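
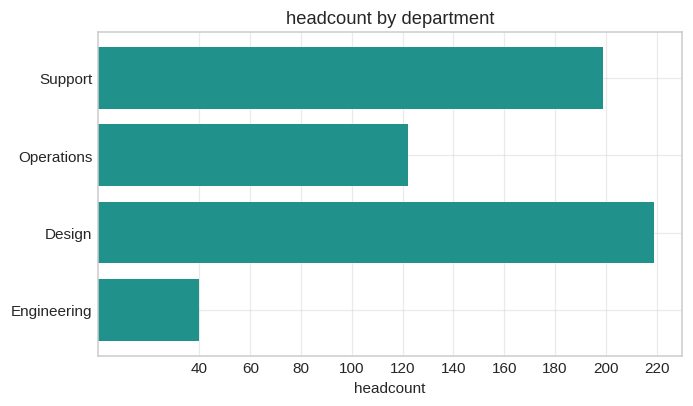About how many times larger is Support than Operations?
Support ≈ 200, Operations ≈ 120; 200/120 ≈ 1.67.

≈ 1.67×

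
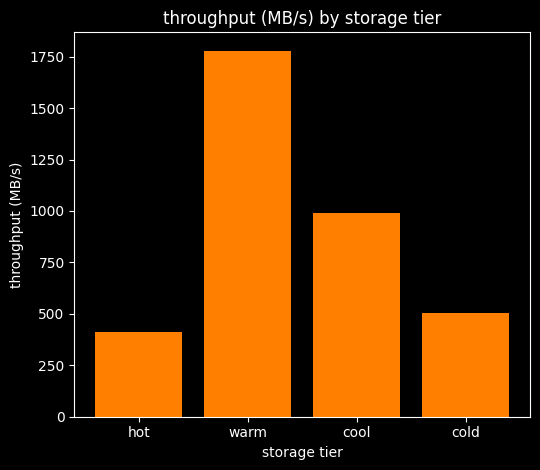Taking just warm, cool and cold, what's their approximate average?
≈ 1133

(1800 + 1000 + 600) / 3 ≈ 1133.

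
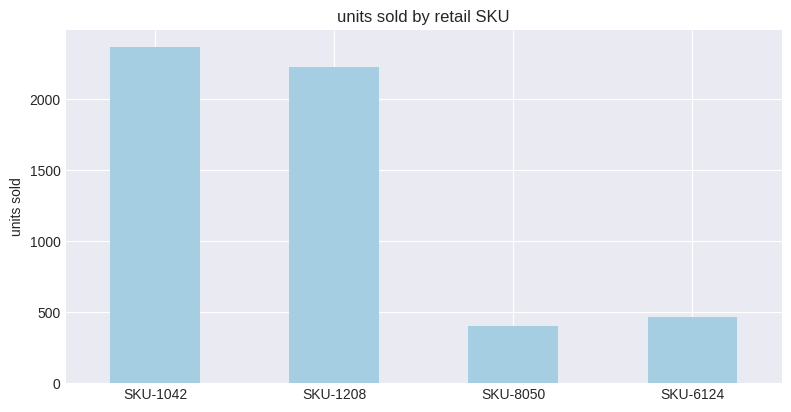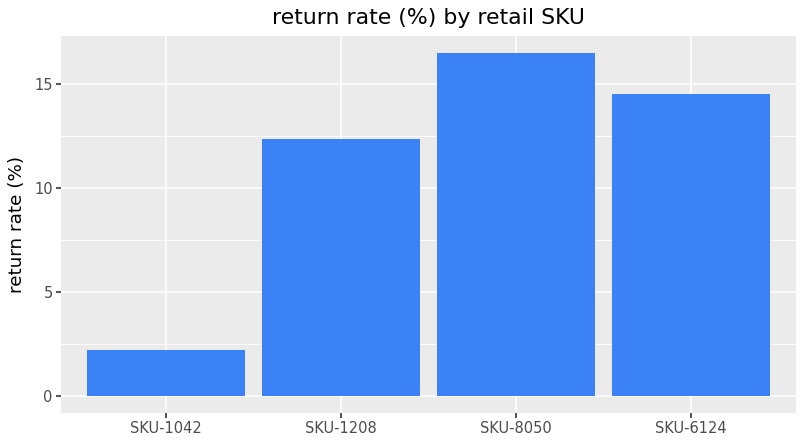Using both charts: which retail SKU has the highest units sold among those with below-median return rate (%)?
SKU-1042

Chart 2 median return rate (%) ≈ 14; below-median retail SKUs: SKU-1042, SKU-1208. Among those, SKU-1042 has the highest units sold (≈ 2500).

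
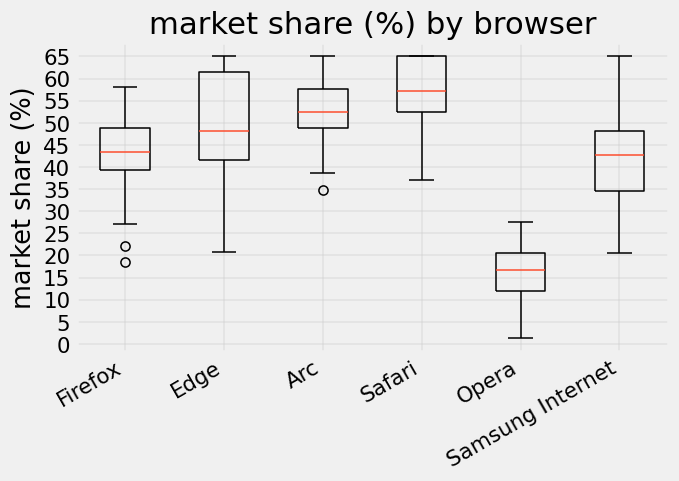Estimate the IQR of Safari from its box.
Q3 ≈ 65, Q1 ≈ 50; IQR ≈ 15.

≈ 15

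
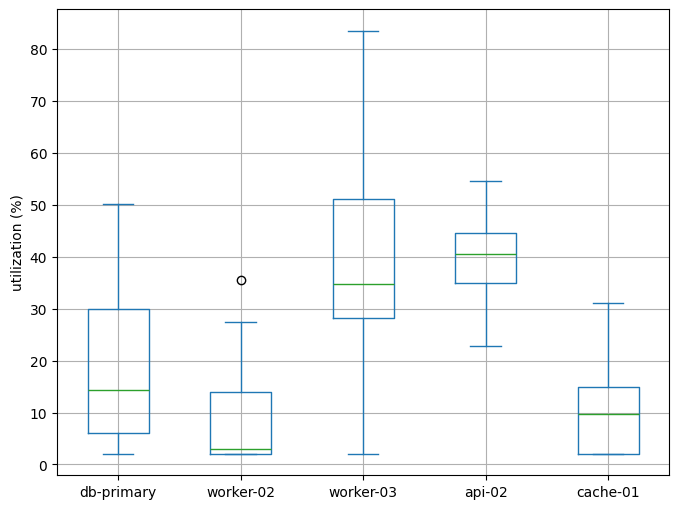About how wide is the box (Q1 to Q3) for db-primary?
≈ 25

Q3 ≈ 30, Q1 ≈ 5; IQR ≈ 25.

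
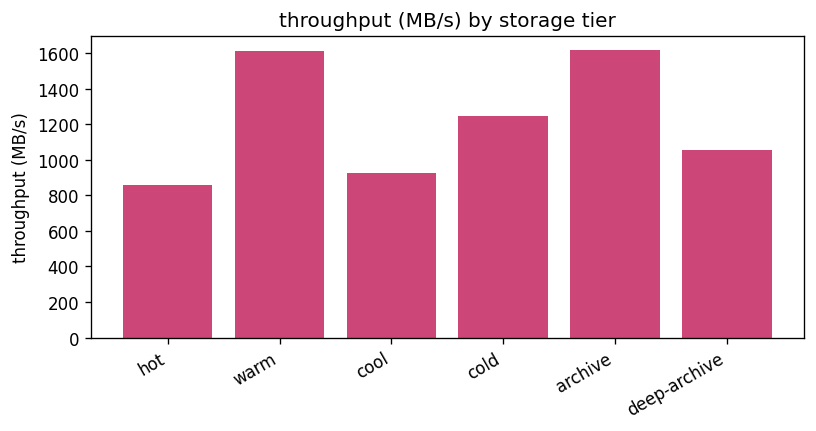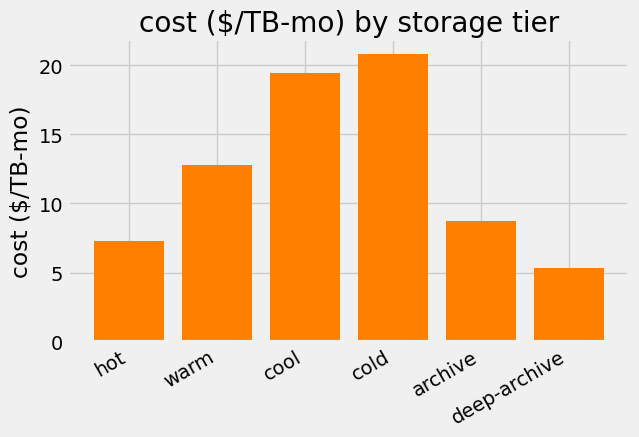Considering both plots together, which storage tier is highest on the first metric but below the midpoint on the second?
archive

Chart 2 median cost ($/TB-mo) ≈ 10; below-median storage tiers: hot, archive, deep-archive. Among those, archive has the highest throughput (MB/s) (≈ 1600).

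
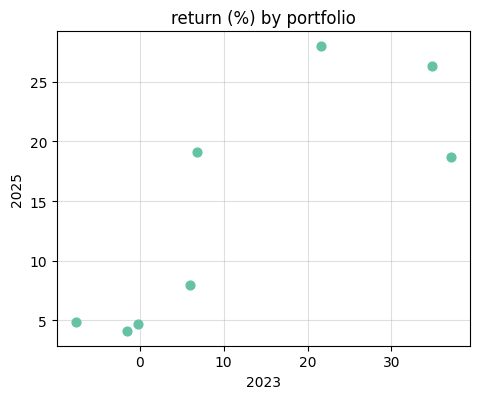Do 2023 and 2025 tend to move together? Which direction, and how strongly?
Points are positively correlated; strong (|r| ≈ 0.8).

positive, strong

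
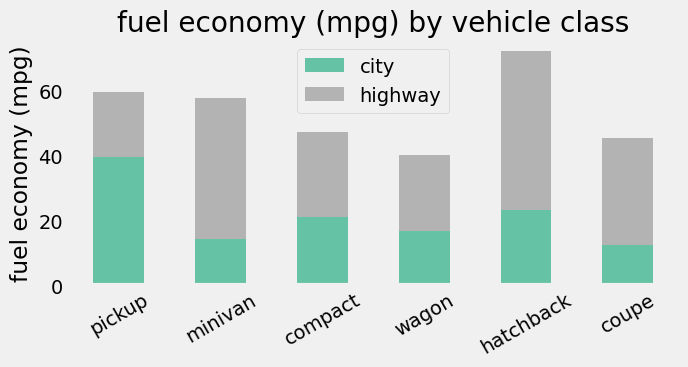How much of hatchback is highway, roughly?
highway top ≈ 70, bottom ≈ 20; segment ≈ 50.

≈ 50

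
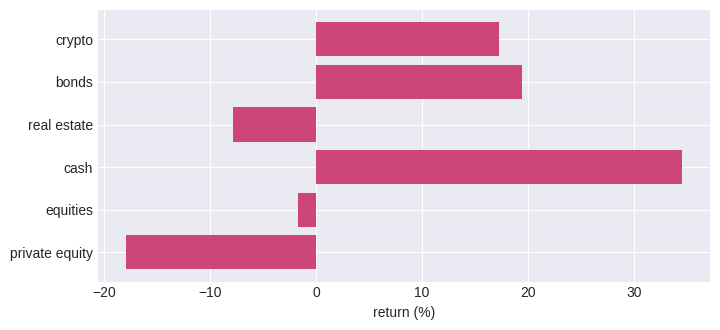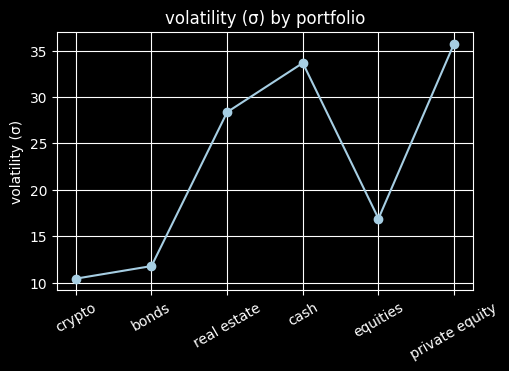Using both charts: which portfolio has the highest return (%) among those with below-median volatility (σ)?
bonds

Chart 2 median volatility (σ) ≈ 25; below-median portfolios: crypto, bonds, equities. Among those, bonds has the highest return (%) (≈ 20).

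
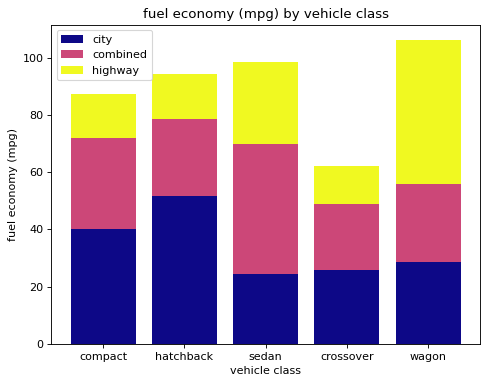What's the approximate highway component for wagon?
highway top ≈ 110, bottom ≈ 60; segment ≈ 50.

≈ 50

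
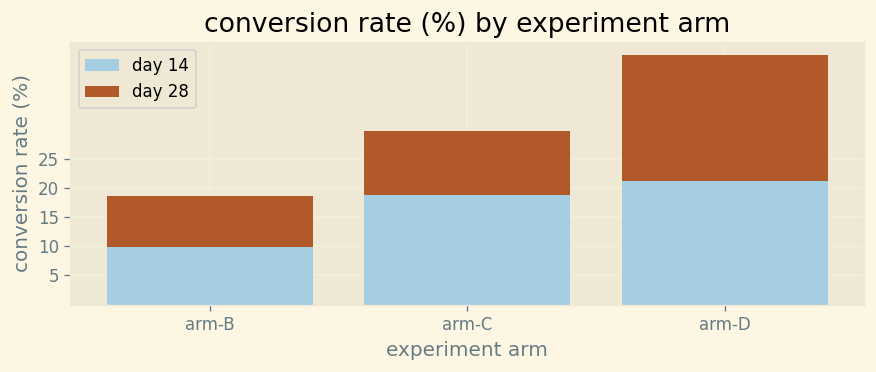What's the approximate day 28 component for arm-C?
≈ 10

day 28 top ≈ 30, bottom ≈ 20; segment ≈ 10.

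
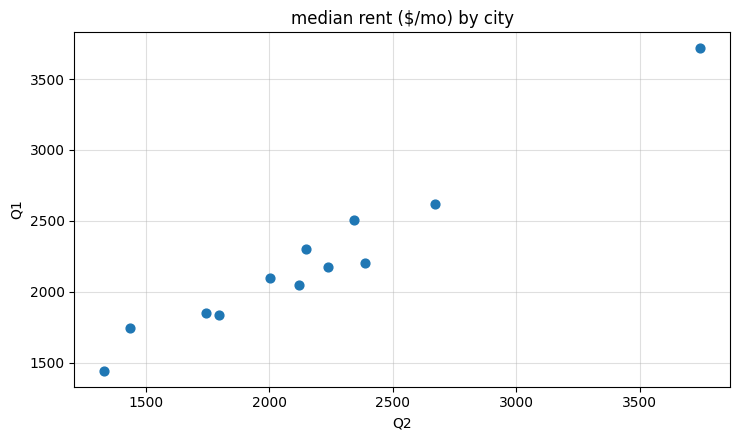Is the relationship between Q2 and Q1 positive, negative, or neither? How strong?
positive, strong

Points are positively correlated; strong (|r| ≈ 1.0).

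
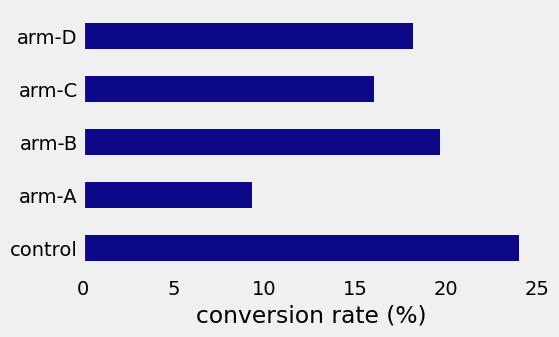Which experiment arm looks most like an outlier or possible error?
arm-A

arm-A ≈ 10; the rest sit between ≈ 16 and ≈ 24.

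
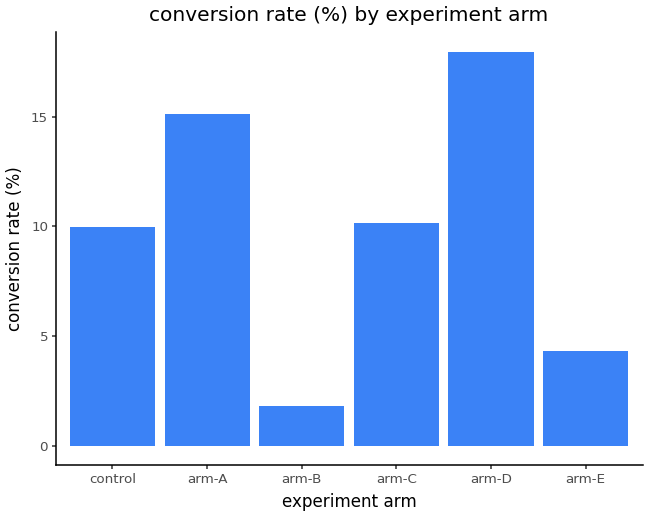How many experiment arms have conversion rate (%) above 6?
Above 6: control, arm-A, arm-C, arm-D.

4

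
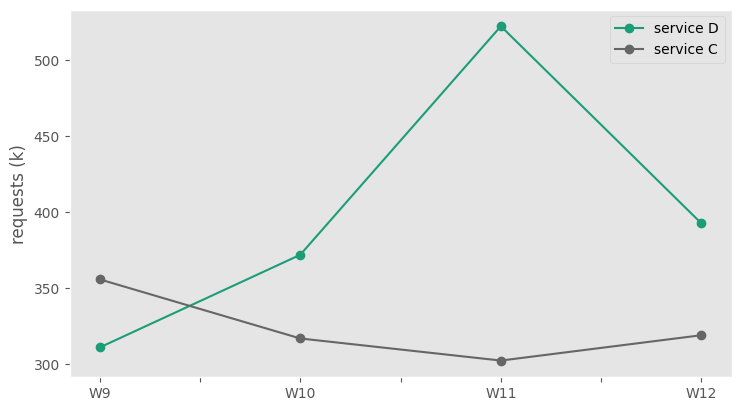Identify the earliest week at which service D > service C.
W9: service D ≈ 320 vs service C ≈ 360 (not yet); W10: service D ≈ 380 vs service C ≈ 320 (first crossover).

W10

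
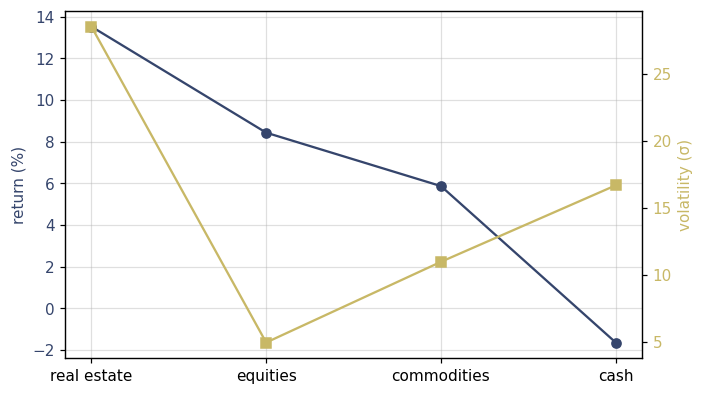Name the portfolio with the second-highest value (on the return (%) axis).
Top 3 (on the return (%) axis): real estate ≈ 14, equities ≈ 8, commodities ≈ 6.

equities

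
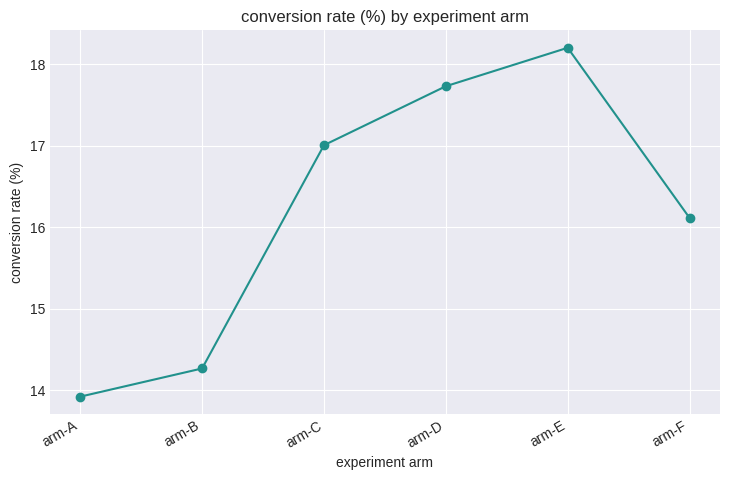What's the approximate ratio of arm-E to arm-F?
≈ 1.12×

arm-E ≈ 18.0, arm-F ≈ 16.0; 18.0/16.0 ≈ 1.12.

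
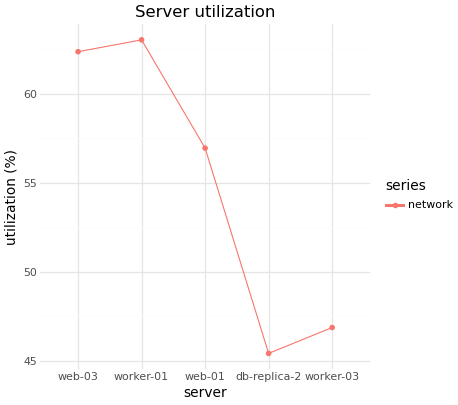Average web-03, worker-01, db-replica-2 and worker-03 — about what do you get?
≈ 54

(62 + 64 + 46 + 46) / 4 ≈ 54.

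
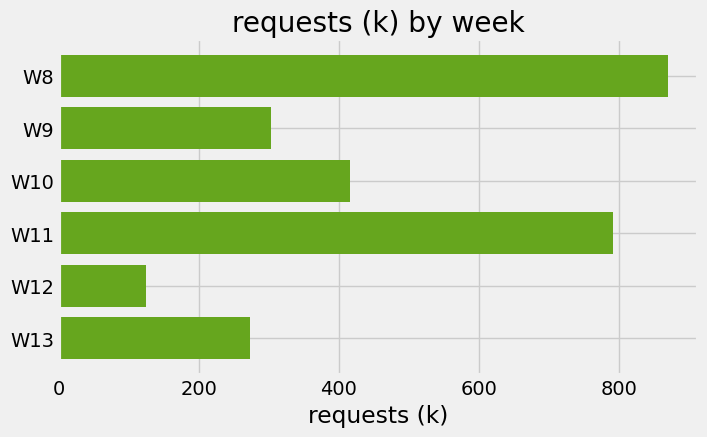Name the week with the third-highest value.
W10

Top 4: W8 ≈ 900, W11 ≈ 800, W10 ≈ 400, W9 ≈ 300.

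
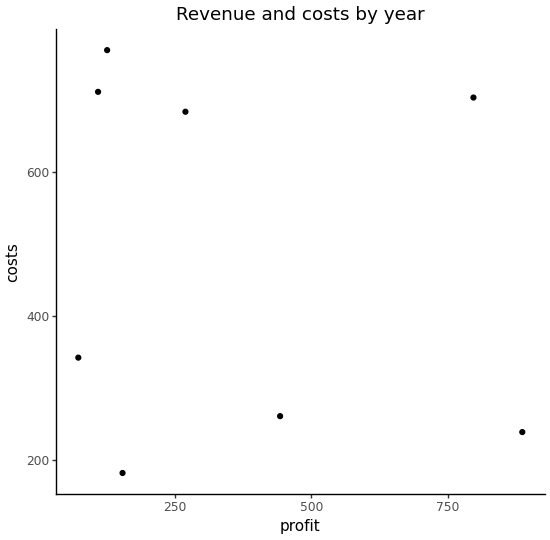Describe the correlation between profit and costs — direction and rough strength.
Points are roughly uncorrelated; weak (|r| ≈ 0.2).

no clear correlation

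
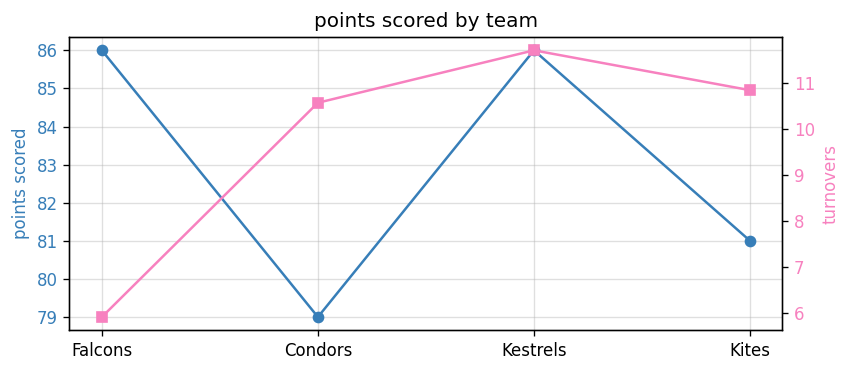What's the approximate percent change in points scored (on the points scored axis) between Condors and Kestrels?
≈ +8.9%

Condors ≈ 79, Kestrels ≈ 86; (86 − 79) / 79 ≈ +8.9%.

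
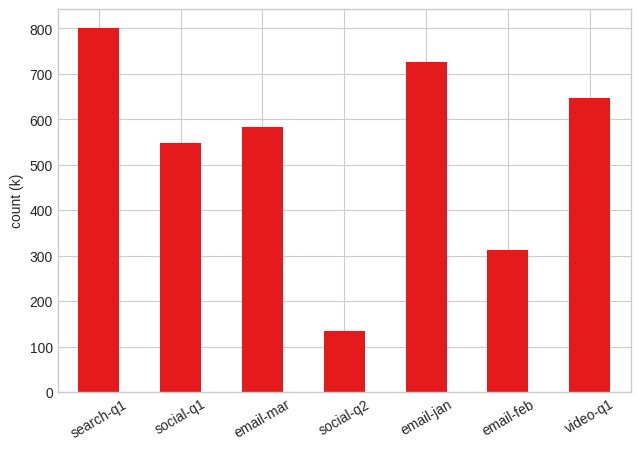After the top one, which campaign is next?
email-jan

Top 3: search-q1 ≈ 800, email-jan ≈ 700, video-q1 ≈ 600.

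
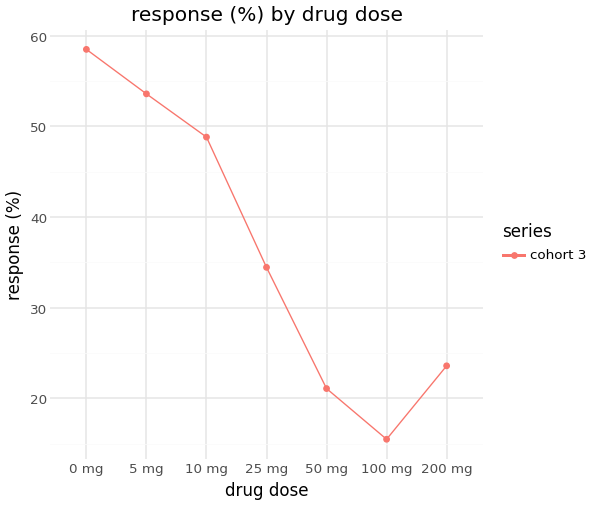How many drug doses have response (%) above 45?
3

Above 45: 0 mg, 5 mg, 10 mg.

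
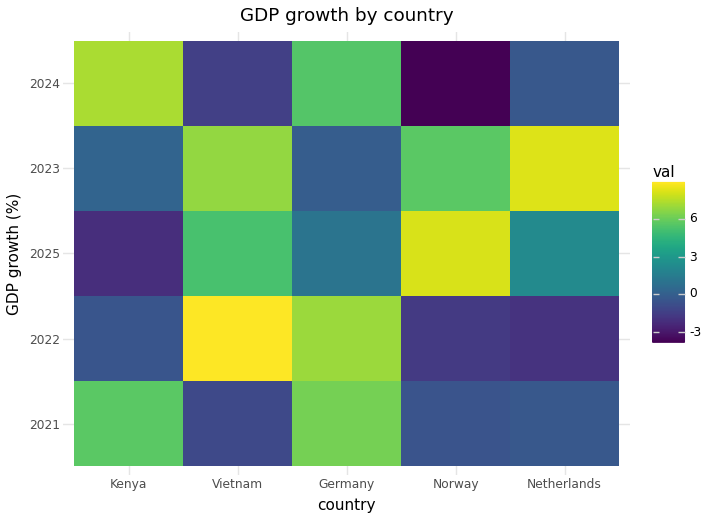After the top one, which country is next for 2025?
Vietnam

Top 3 for 2025: Norway ≈ 8, Vietnam ≈ 6, Netherlands ≈ 2.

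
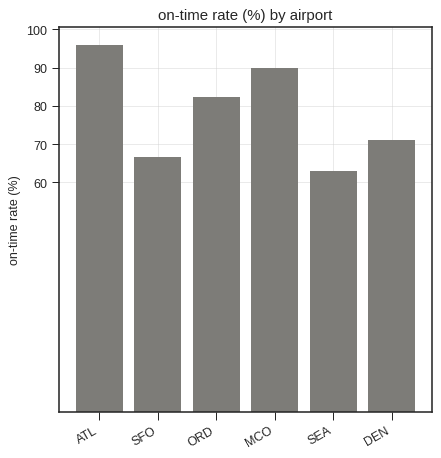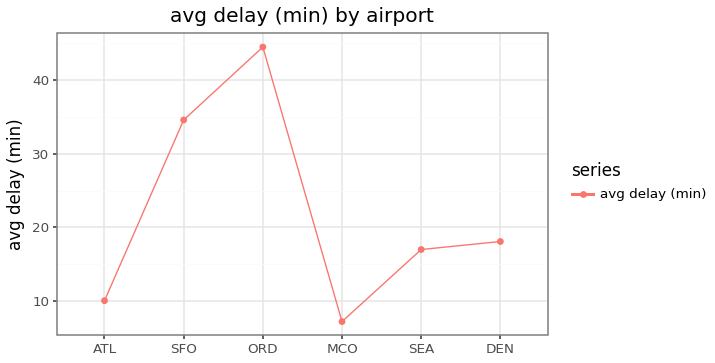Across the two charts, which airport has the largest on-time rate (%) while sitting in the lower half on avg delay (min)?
Chart 2 median avg delay (min) ≈ 20; below-median airports: ATL, MCO, SEA. Among those, ATL has the highest on-time rate (%) (≈ 100).

ATL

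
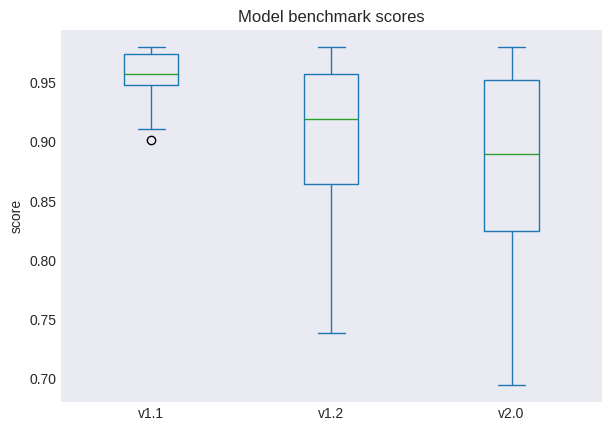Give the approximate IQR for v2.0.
Q3 ≈ 0.95, Q1 ≈ 0.82; IQR ≈ 0.13.

≈ 0.13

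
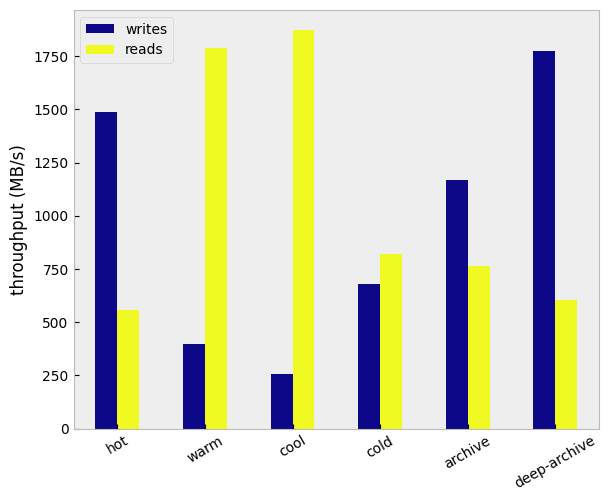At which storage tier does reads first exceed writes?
hot: reads ≈ 600 vs writes ≈ 1400 (not yet); warm: reads ≈ 1800 vs writes ≈ 400 (first crossover).

warm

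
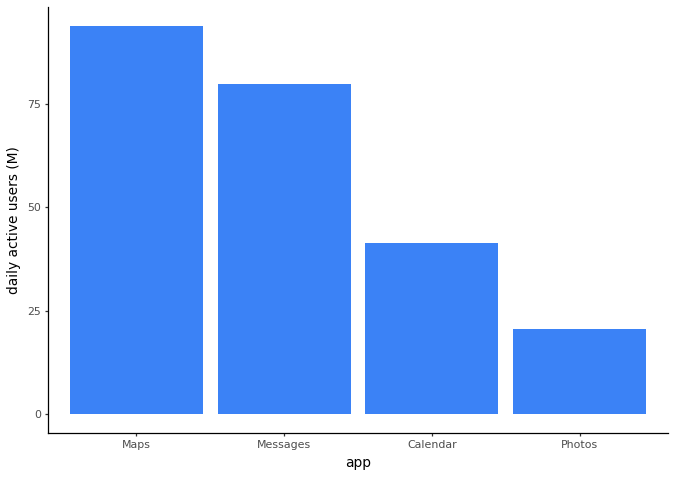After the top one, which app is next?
Messages

Top 3: Maps ≈ 90, Messages ≈ 80, Calendar ≈ 40.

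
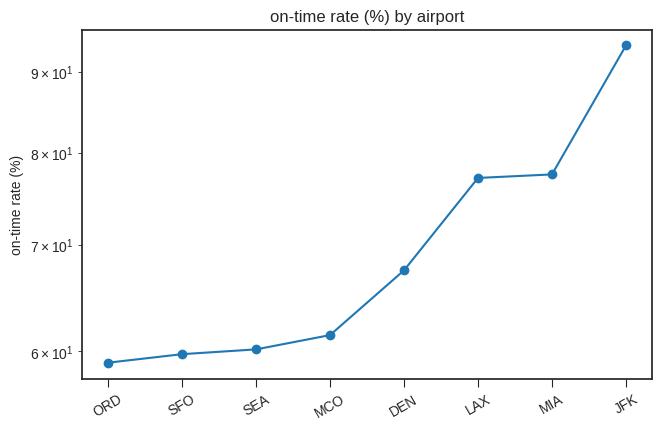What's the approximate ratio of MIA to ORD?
≈ 1.33×

MIA ≈ 80, ORD ≈ 60; 80/60 ≈ 1.33.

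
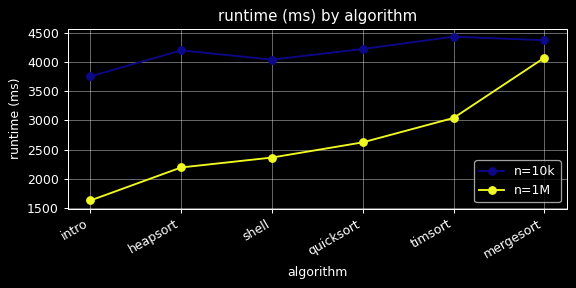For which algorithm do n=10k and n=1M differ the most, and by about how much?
intro: n=10k ≈ 4000, n=1M ≈ 1500 → gap ≈ 2500. Next-largest (heapsort) is only ≈ 2000.

intro, ≈ 2500 ms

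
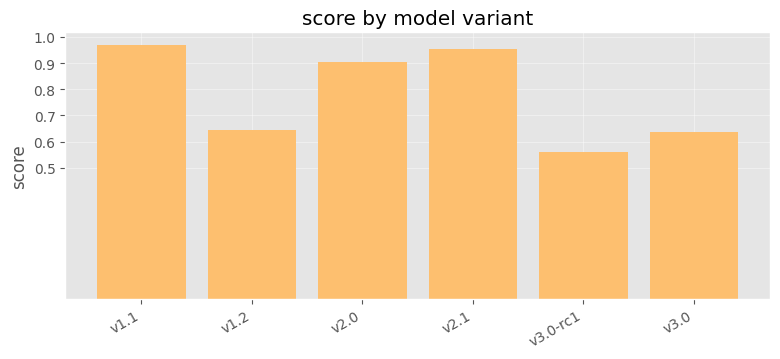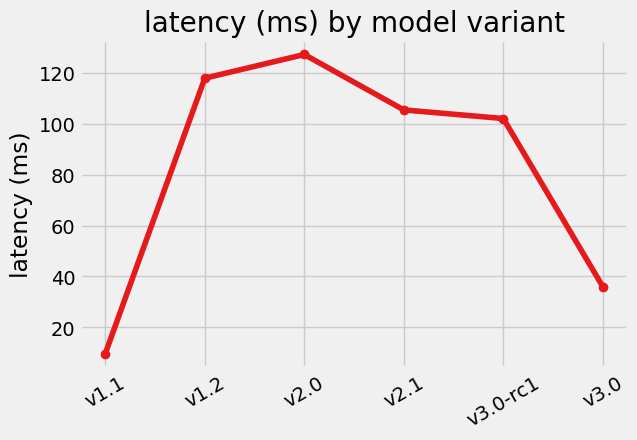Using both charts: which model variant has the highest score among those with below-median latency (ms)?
Chart 2 median latency (ms) ≈ 100; below-median model variants: v1.1, v3.0-rc1, v3.0. Among those, v1.1 has the highest score (≈ 1).

v1.1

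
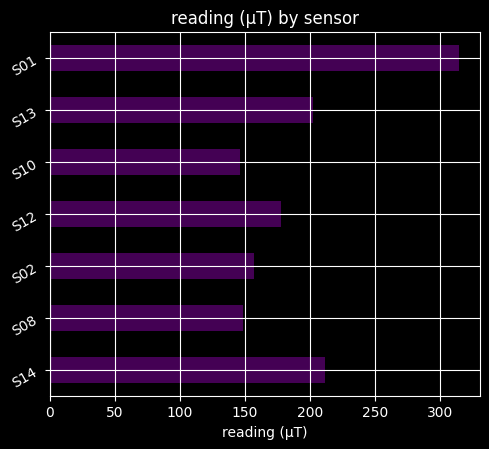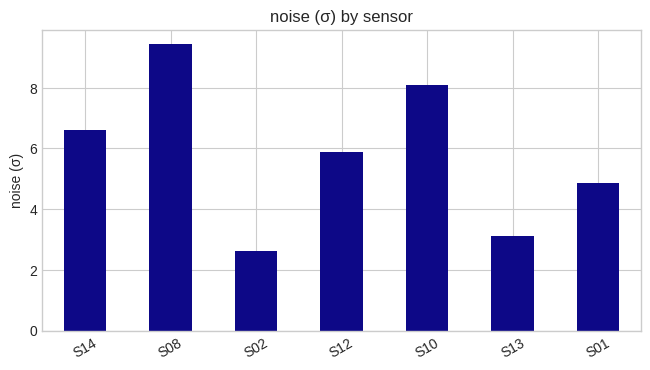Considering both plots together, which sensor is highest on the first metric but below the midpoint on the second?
Chart 2 median noise (σ) ≈ 6; below-median sensors: S02, S13, S01. Among those, S01 has the highest reading (µT) (≈ 300).

S01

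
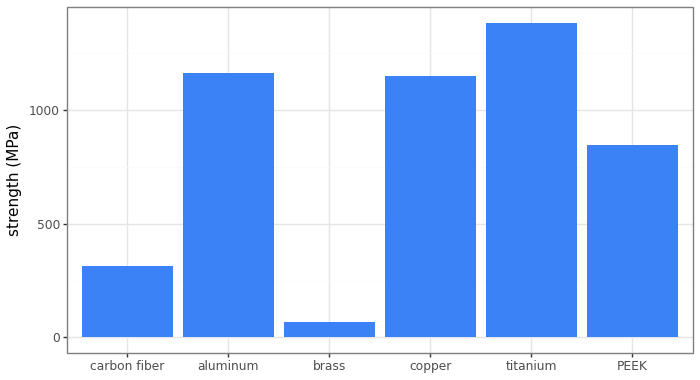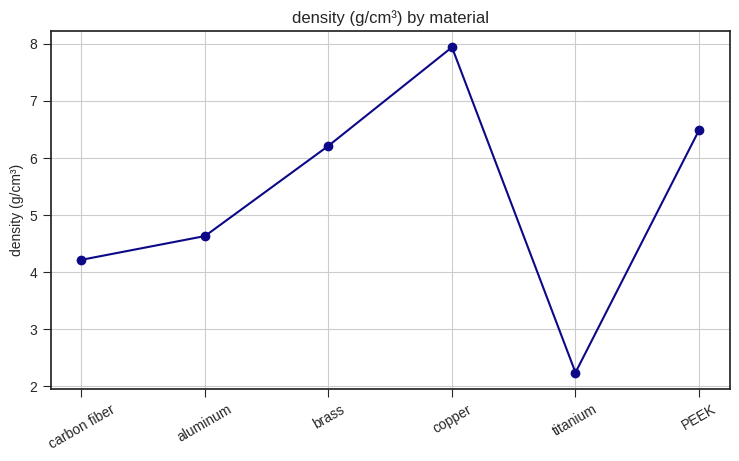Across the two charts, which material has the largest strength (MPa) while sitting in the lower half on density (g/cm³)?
Chart 2 median density (g/cm³) ≈ 5; below-median materials: carbon fiber, aluminum, titanium. Among those, titanium has the highest strength (MPa) (≈ 1400).

titanium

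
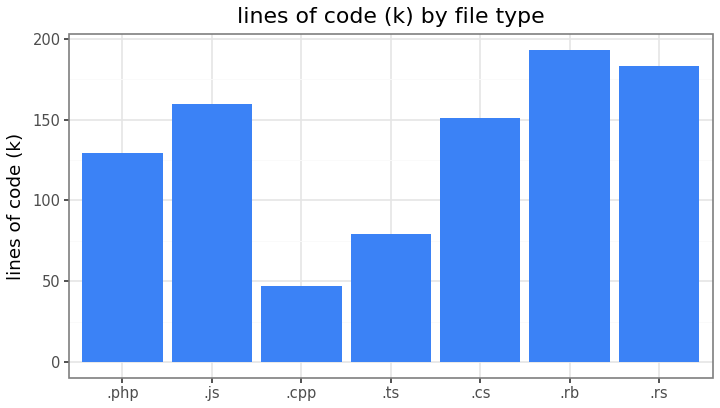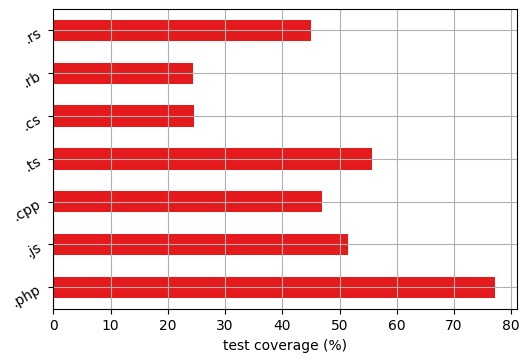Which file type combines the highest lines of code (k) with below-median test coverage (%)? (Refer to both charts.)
Chart 2 median test coverage (%) ≈ 50; below-median file types: .cs, .rb, .rs. Among those, .rb has the highest lines of code (k) (≈ 200).

.rb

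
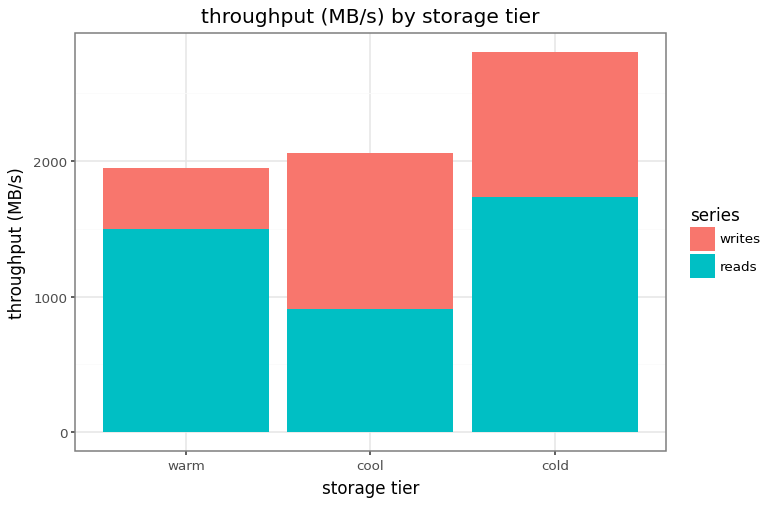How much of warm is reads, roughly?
reads top ≈ 1500, bottom ≈ 0; segment ≈ 1500.

≈ 1500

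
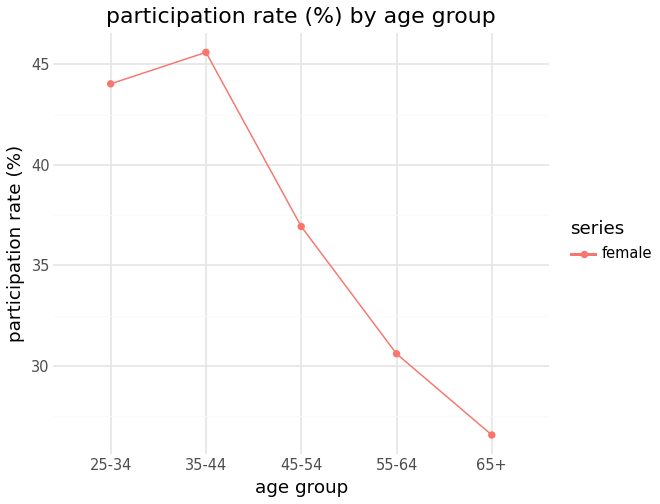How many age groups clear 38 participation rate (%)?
Above 38: 25-34, 35-44.

2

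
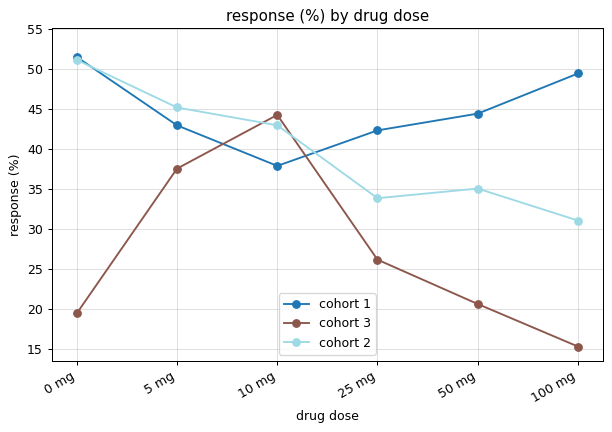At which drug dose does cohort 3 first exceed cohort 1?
5 mg: cohort 3 ≈ 40 vs cohort 1 ≈ 45 (not yet); 10 mg: cohort 3 ≈ 45 vs cohort 1 ≈ 40 (first crossover).

10 mg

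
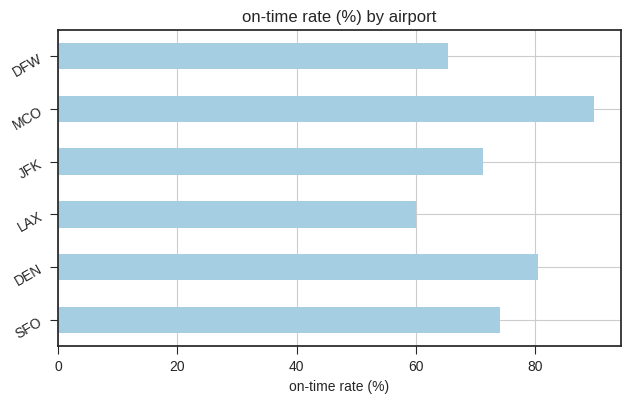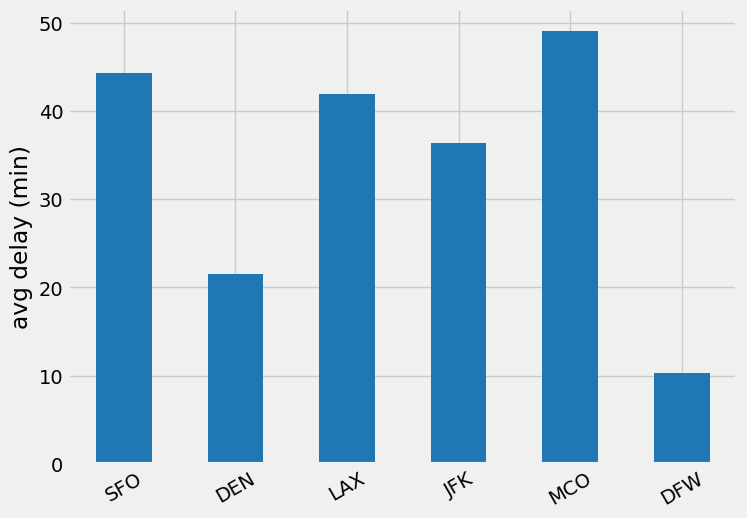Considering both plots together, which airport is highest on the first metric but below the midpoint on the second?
Chart 2 median avg delay (min) ≈ 40; below-median airports: DEN, JFK, DFW. Among those, DEN has the highest on-time rate (%) (≈ 80).

DEN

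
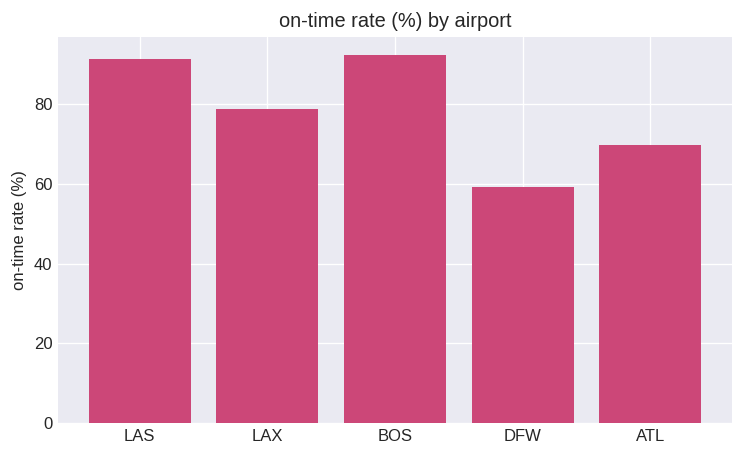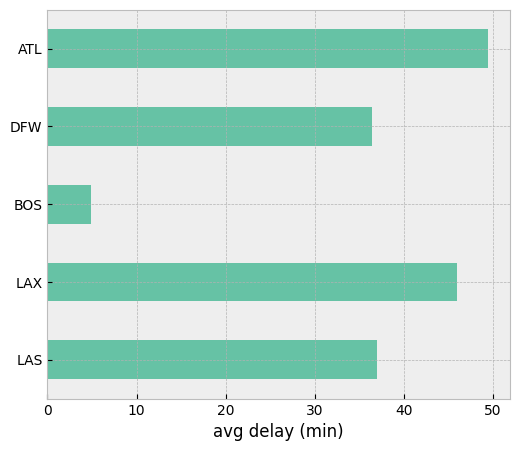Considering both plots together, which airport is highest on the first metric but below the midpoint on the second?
BOS

Chart 2 median avg delay (min) ≈ 35; below-median airports: BOS, DFW. Among those, BOS has the highest on-time rate (%) (≈ 90).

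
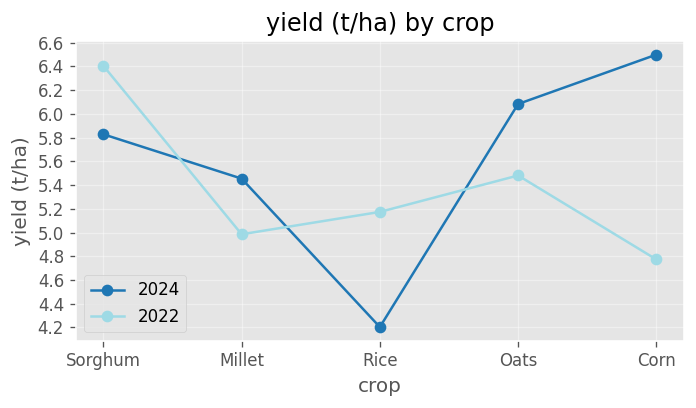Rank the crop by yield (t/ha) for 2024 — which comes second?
Oats

Top 3 for 2024: Corn ≈ 6.4, Oats ≈ 6.0, Sorghum ≈ 5.8.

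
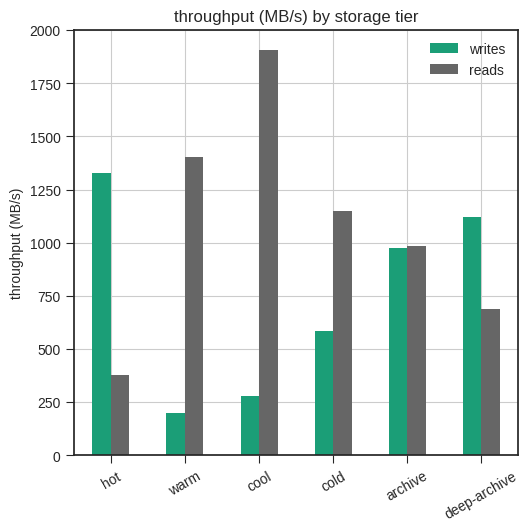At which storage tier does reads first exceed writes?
warm

hot: reads ≈ 400 vs writes ≈ 1400 (not yet); warm: reads ≈ 1400 vs writes ≈ 200 (first crossover).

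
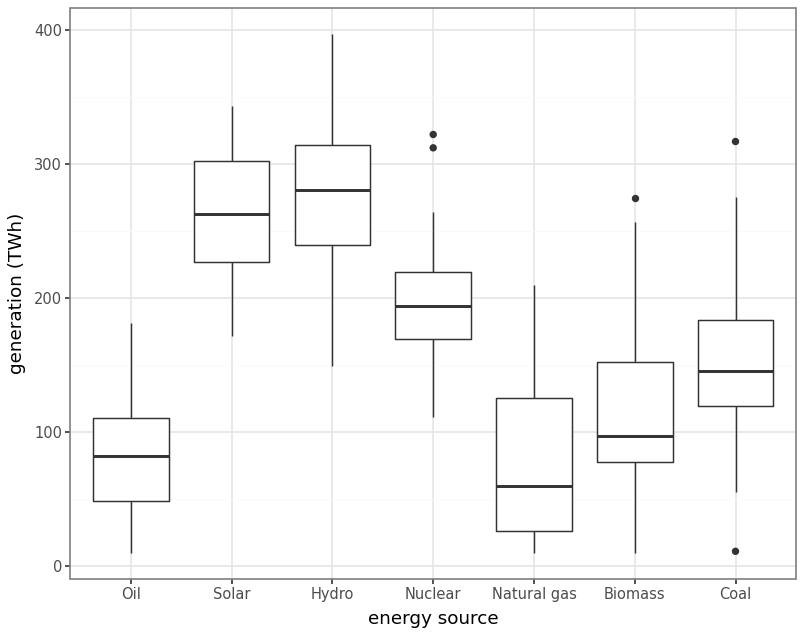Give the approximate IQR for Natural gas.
Q3 ≈ 120, Q1 ≈ 20; IQR ≈ 100.

≈ 100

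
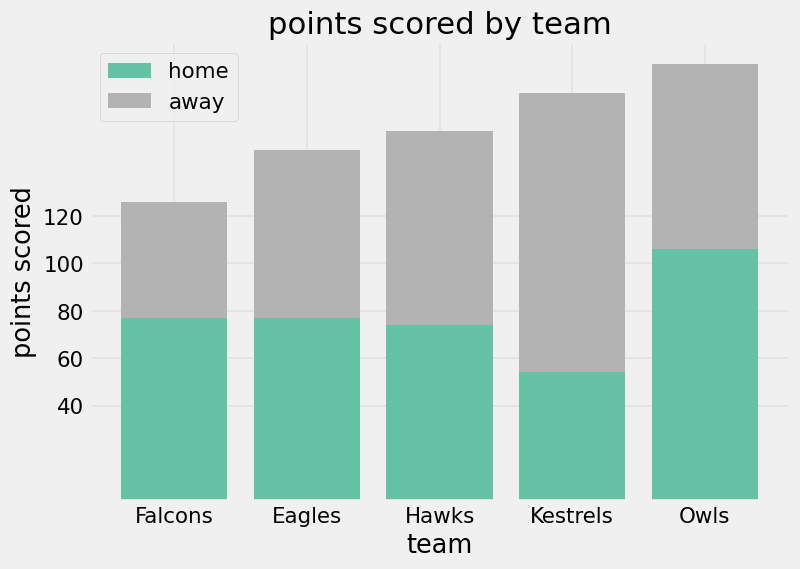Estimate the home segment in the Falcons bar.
≈ 80

home top ≈ 80, bottom ≈ 0; segment ≈ 80.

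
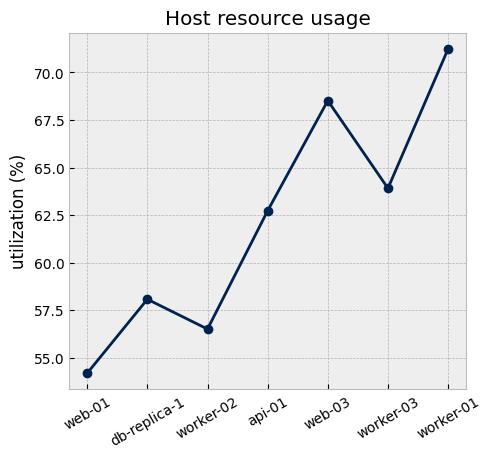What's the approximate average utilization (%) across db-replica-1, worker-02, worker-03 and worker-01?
(58 + 56 + 64 + 72) / 4 ≈ 62.

≈ 62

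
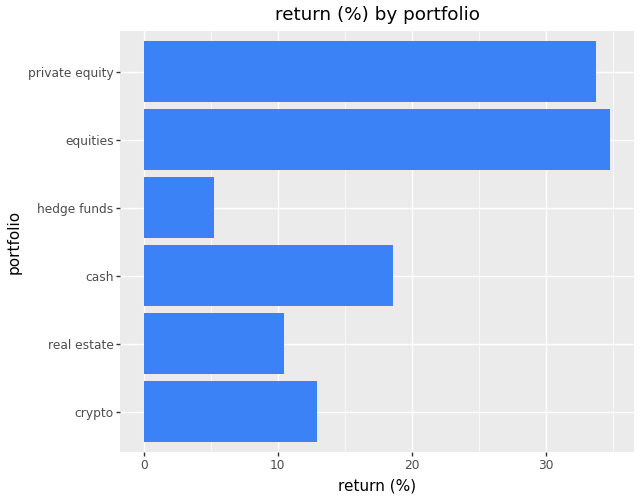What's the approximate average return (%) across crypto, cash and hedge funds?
≈ 13

(15 + 20 + 5) / 3 ≈ 13.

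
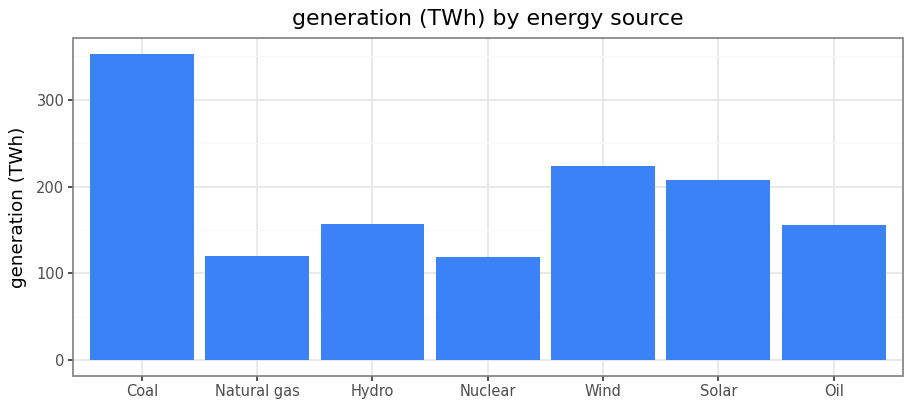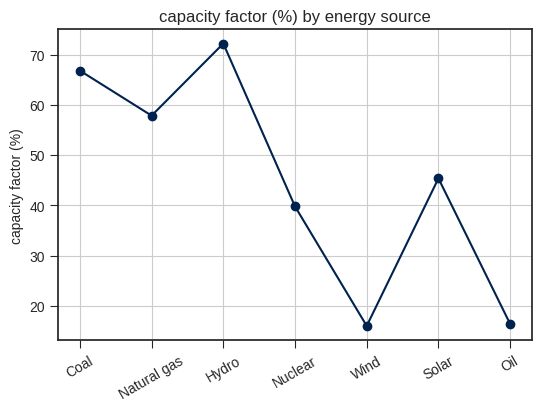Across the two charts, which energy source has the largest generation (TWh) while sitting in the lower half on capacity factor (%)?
Chart 2 median capacity factor (%) ≈ 50; below-median energy sources: Nuclear, Wind, Oil. Among those, Wind has the highest generation (TWh) (≈ 200).

Wind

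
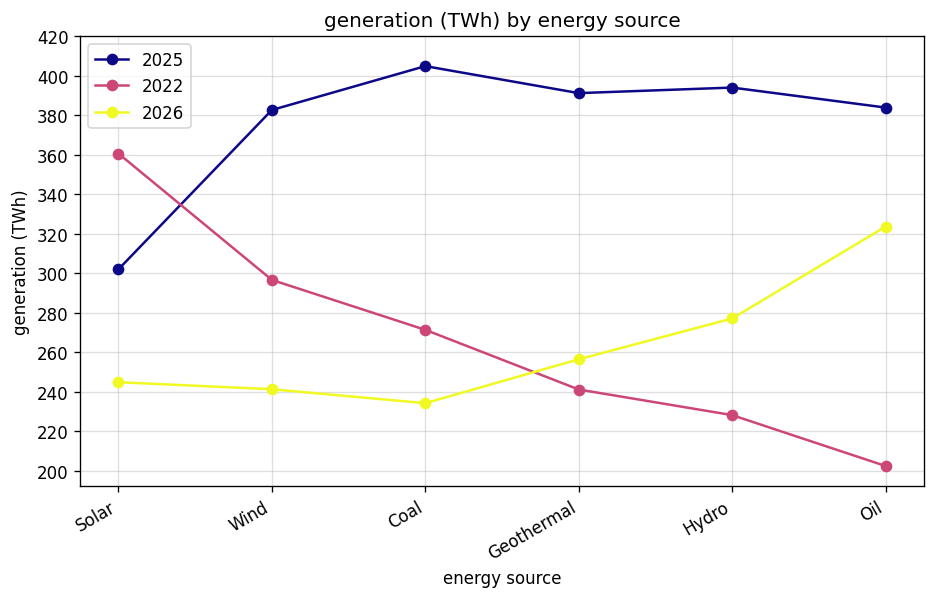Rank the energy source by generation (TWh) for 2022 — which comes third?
Top 4 for 2022: Solar ≈ 360, Wind ≈ 300, Coal ≈ 280, Geothermal ≈ 240.

Coal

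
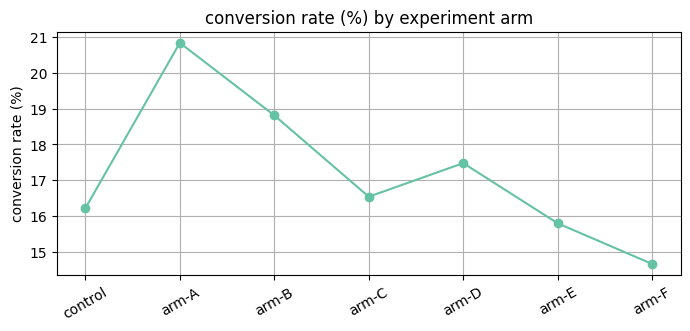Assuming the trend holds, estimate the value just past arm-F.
≈ 14

Last three: 17, 16, 15 → slope ≈ -1/step → next ≈ 14.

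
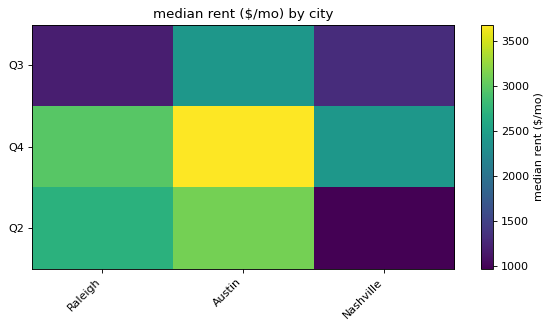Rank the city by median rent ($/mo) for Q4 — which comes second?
Top 3 for Q4: Austin ≈ 3500, Raleigh ≈ 3000, Nashville ≈ 2500.

Raleigh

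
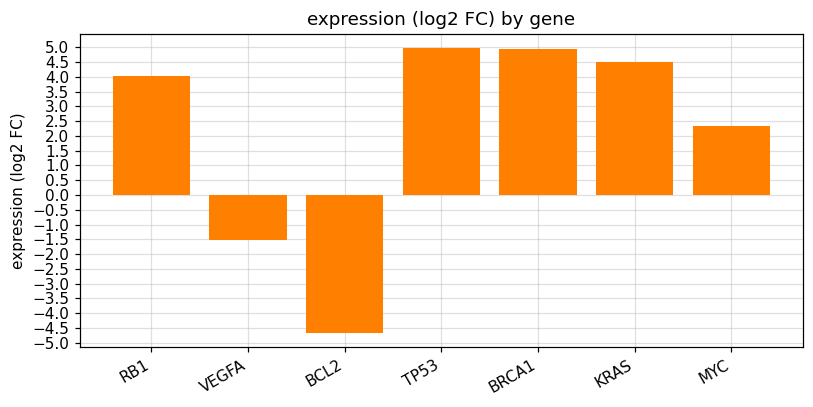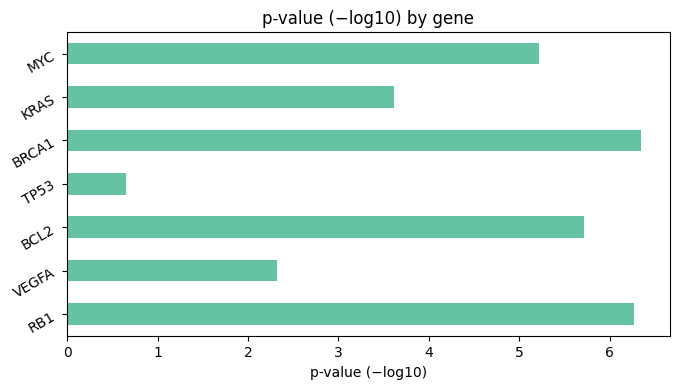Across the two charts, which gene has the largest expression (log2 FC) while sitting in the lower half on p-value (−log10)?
Chart 2 median p-value (−log10) ≈ 5; below-median genes: VEGFA, TP53, KRAS. Among those, TP53 has the highest expression (log2 FC) (≈ 5).

TP53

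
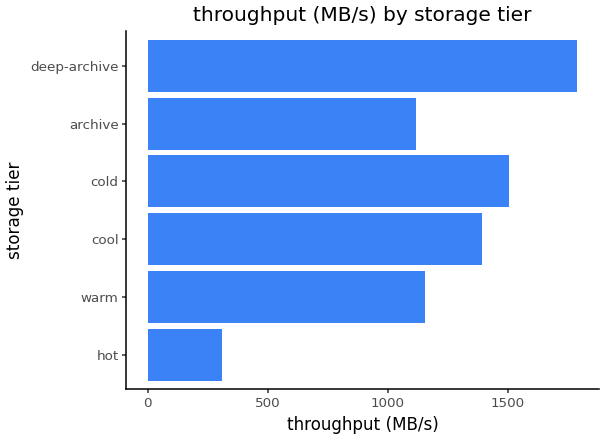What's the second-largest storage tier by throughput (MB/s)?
cold

Top 3: deep-archive ≈ 1800, cold ≈ 1600, cool ≈ 1400.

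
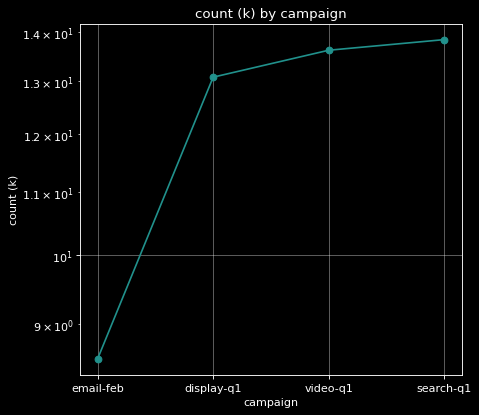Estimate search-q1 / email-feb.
≈ 1.65×

search-q1 ≈ 14.0, email-feb ≈ 8.5; 14.0/8.5 ≈ 1.65.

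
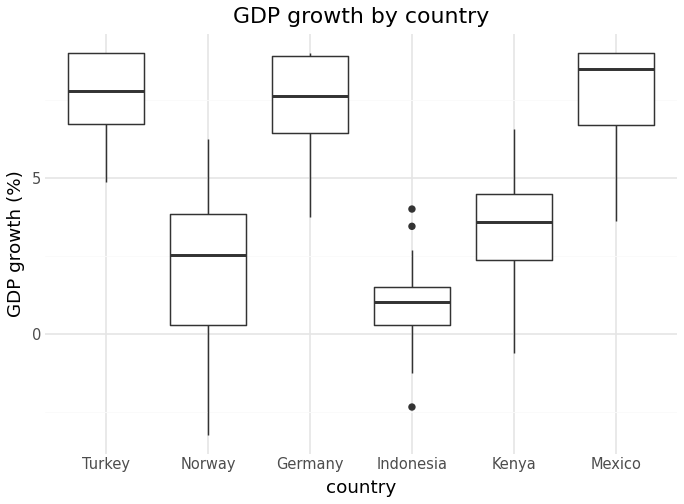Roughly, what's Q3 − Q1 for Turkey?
≈ 2

Q3 ≈ 9, Q1 ≈ 7; IQR ≈ 2.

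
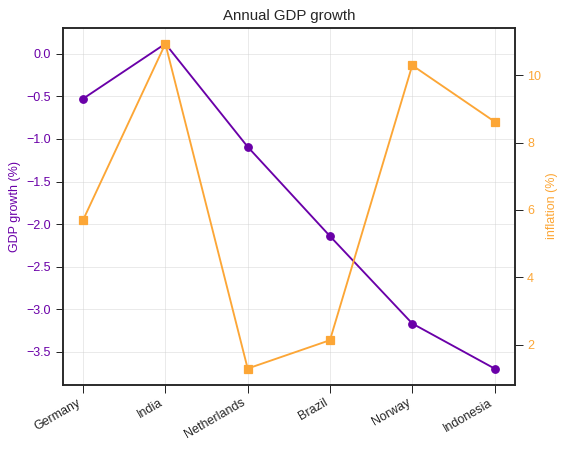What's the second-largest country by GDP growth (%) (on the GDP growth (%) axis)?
Top 3 (on the GDP growth (%) axis): India ≈ 0.0, Germany ≈ -0.5, Netherlands ≈ -1.0.

Germany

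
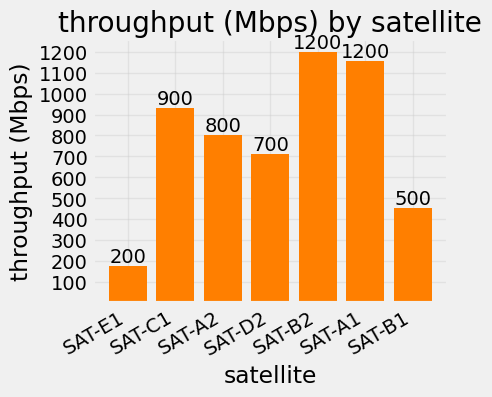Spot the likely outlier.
SAT-E1

SAT-E1 ≈ 200; the rest sit between ≈ 500 and ≈ 1200.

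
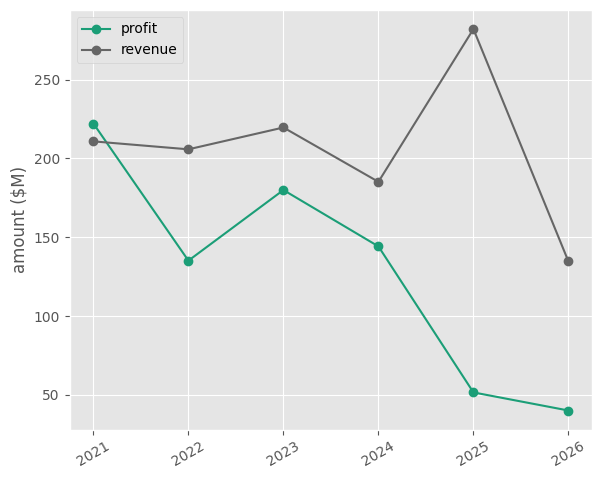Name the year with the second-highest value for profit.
Top 3 for profit: 2021 ≈ 225, 2023 ≈ 175, 2024 ≈ 150.

2023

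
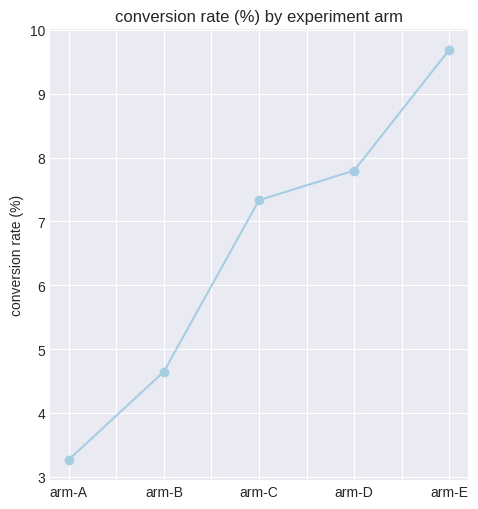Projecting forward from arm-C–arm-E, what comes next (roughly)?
Last three: 7, 8, 10 → slope ≈ 1.5/step → next ≈ 11.5.

≈ 11.5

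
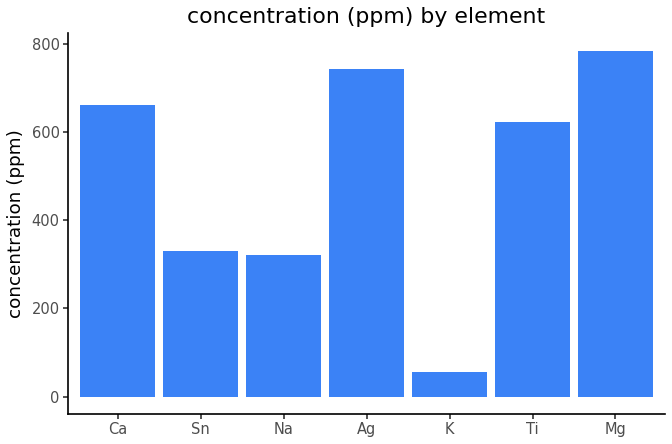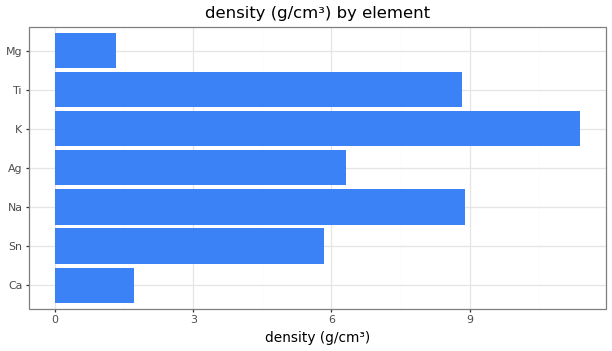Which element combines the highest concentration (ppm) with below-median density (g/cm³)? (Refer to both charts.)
Chart 2 median density (g/cm³) ≈ 6; below-median elements: Ca, Sn, Mg. Among those, Mg has the highest concentration (ppm) (≈ 800).

Mg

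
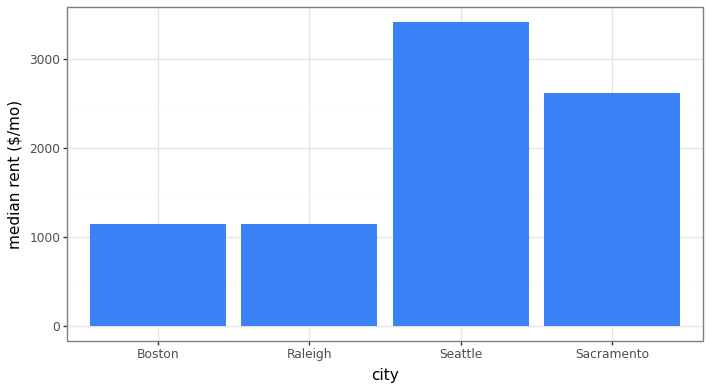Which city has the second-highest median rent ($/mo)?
Sacramento

Top 3: Seattle ≈ 3500, Sacramento ≈ 2500, Raleigh ≈ 1000.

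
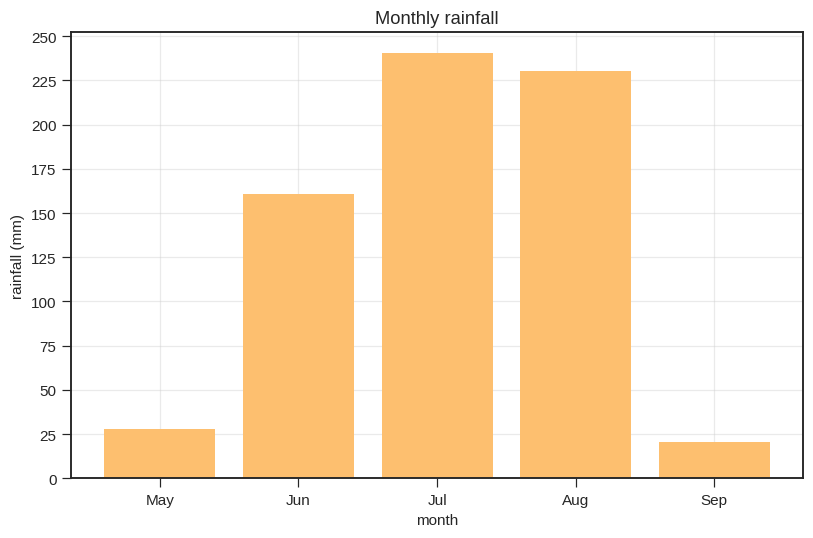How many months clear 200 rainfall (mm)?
2

Above 200: Jul, Aug.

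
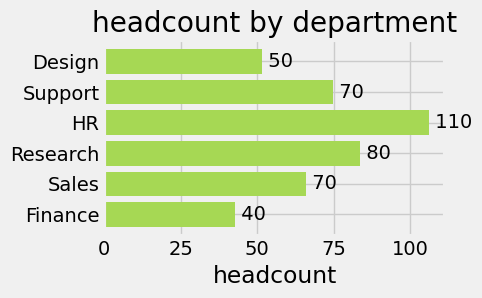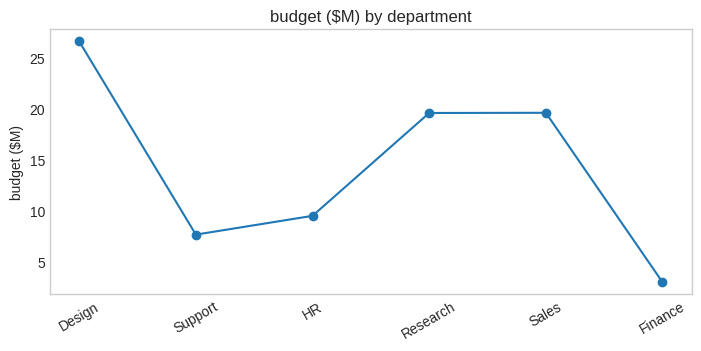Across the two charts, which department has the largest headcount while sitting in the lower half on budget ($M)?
HR

Chart 2 median budget ($M) ≈ 15; below-median departments: Support, HR, Finance. Among those, HR has the highest headcount (≈ 110).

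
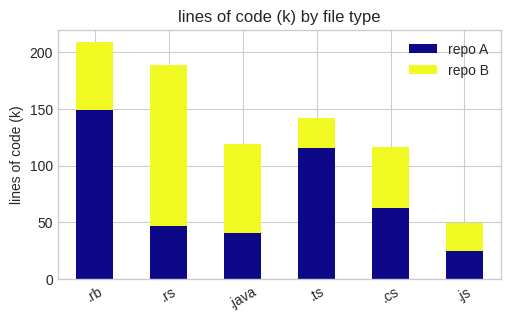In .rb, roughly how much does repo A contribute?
repo A top ≈ 140, bottom ≈ 0; segment ≈ 140.

≈ 140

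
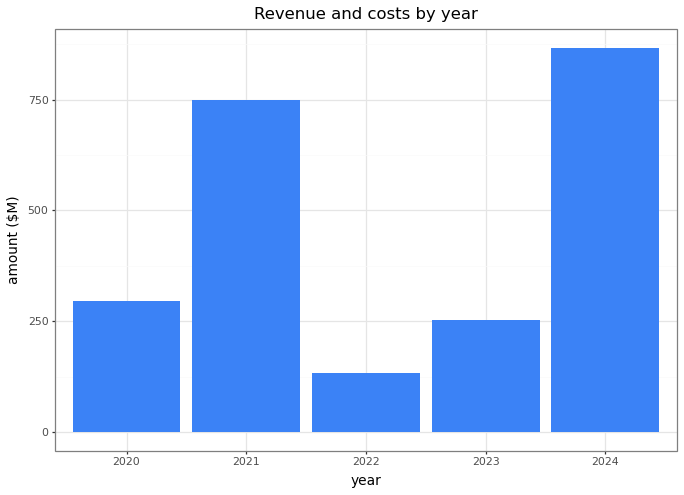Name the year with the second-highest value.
Top 3: 2024 ≈ 900, 2021 ≈ 700, 2020 ≈ 300.

2021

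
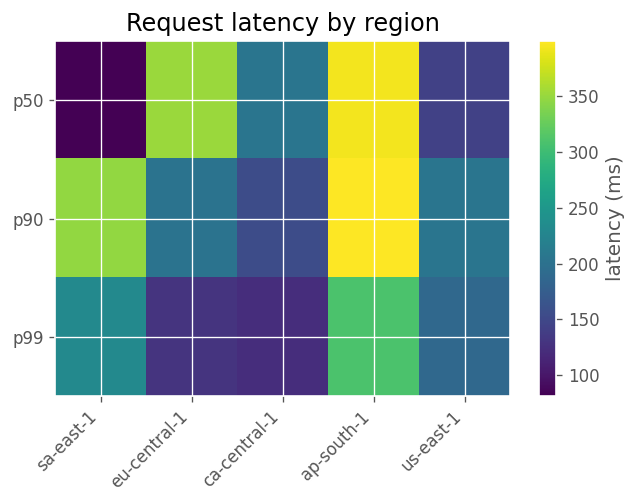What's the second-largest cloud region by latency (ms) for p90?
Top 3 for p90: ap-south-1 ≈ 400, sa-east-1 ≈ 350, us-east-1 ≈ 200.

sa-east-1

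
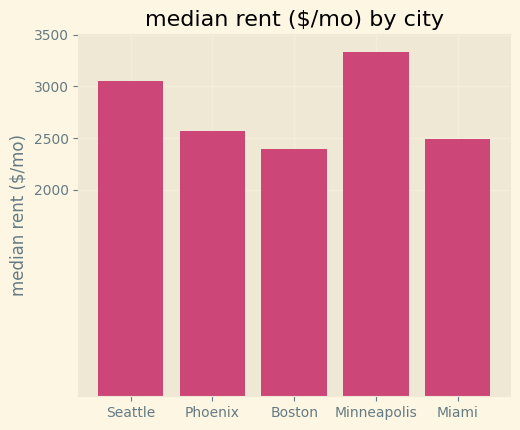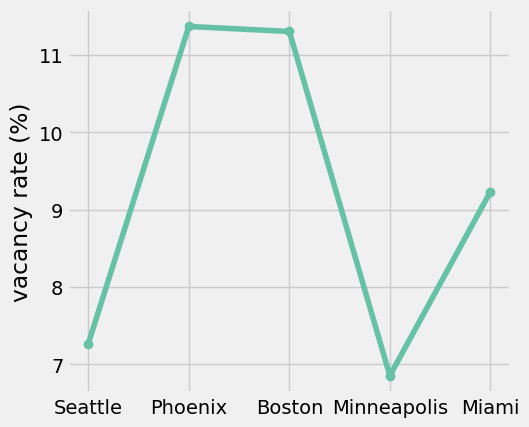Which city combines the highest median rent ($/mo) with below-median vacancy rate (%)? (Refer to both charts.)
Chart 2 median vacancy rate (%) ≈ 10; below-median cities: Seattle, Minneapolis. Among those, Minneapolis has the highest median rent ($/mo) (≈ 3500).

Minneapolis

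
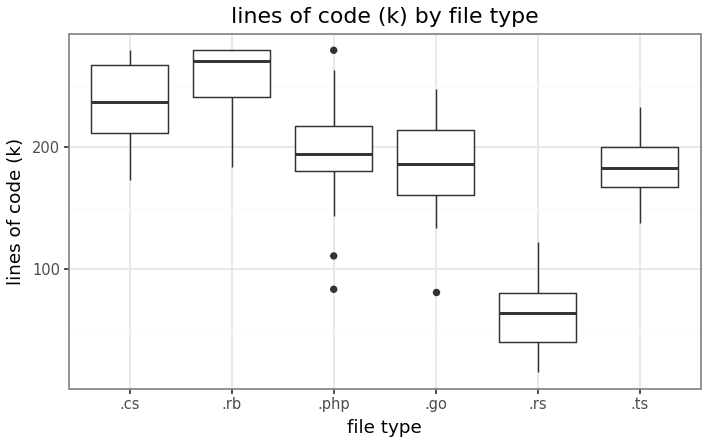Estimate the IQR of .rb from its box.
Q3 ≈ 280, Q1 ≈ 240; IQR ≈ 40.

≈ 40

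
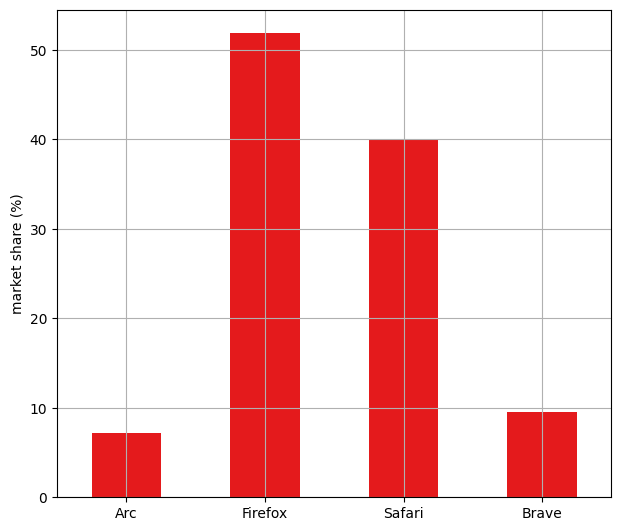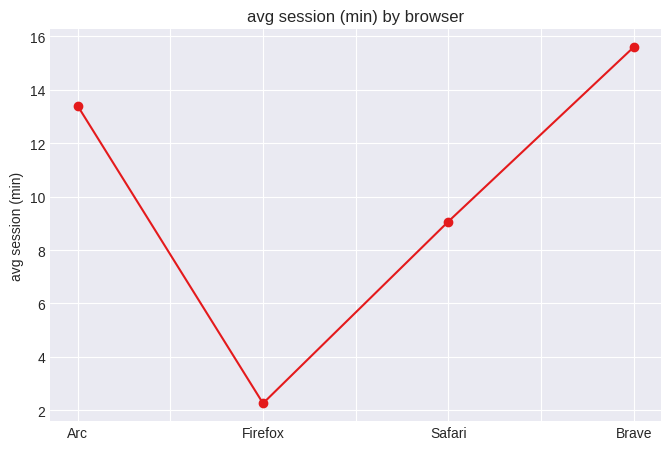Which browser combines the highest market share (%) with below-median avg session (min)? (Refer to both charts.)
Chart 2 median avg session (min) ≈ 12; below-median browsers: Firefox, Safari. Among those, Firefox has the highest market share (%) (≈ 50).

Firefox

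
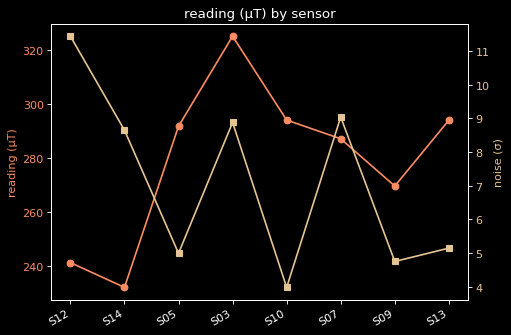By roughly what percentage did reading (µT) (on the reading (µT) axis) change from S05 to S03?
S05 ≈ 290, S03 ≈ 330; (330 − 290) / 290 ≈ +13.8%.

≈ +13.8%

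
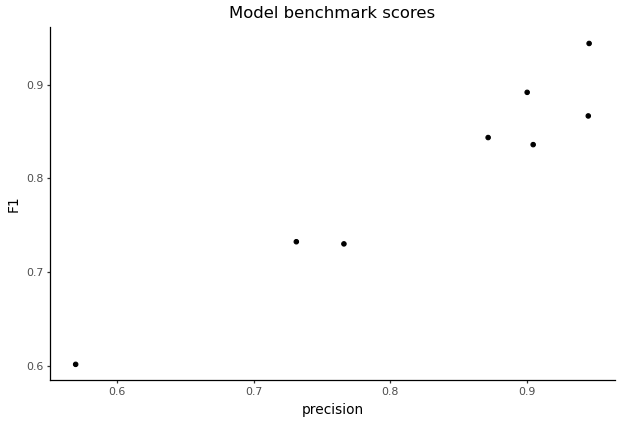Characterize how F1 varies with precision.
Points are positively correlated; strong (|r| ≈ 1.0).

positive, strong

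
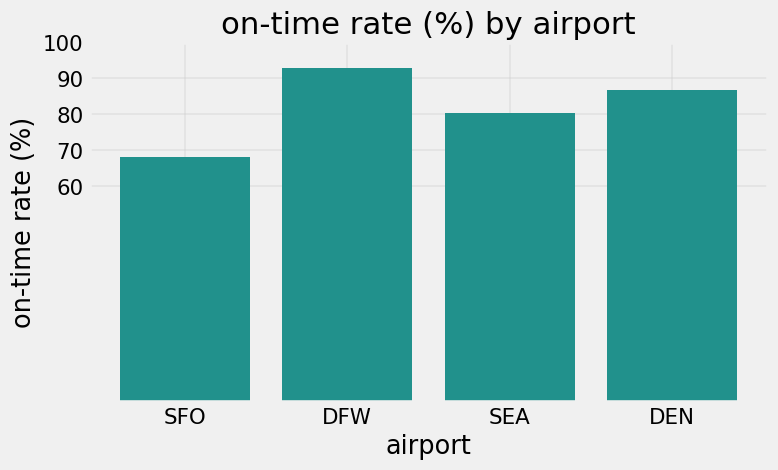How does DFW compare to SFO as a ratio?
DFW ≈ 90, SFO ≈ 70; 90/70 ≈ 1.29.

≈ 1.29×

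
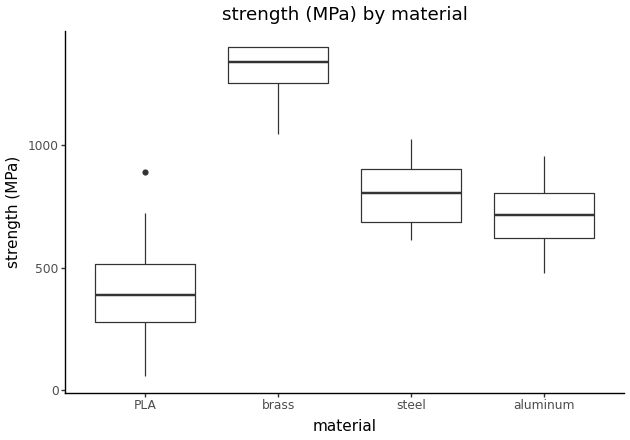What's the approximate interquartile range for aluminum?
Q3 ≈ 800, Q1 ≈ 600; IQR ≈ 200.

≈ 200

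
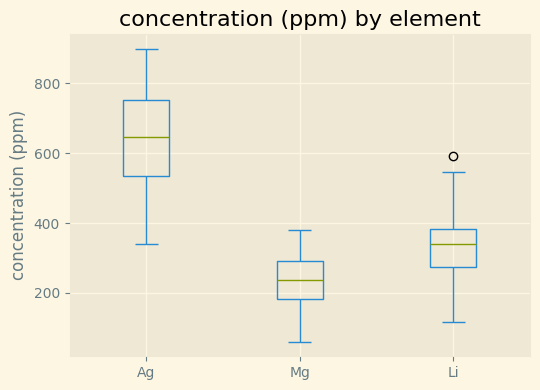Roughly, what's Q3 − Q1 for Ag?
Q3 ≈ 750, Q1 ≈ 550; IQR ≈ 200.

≈ 200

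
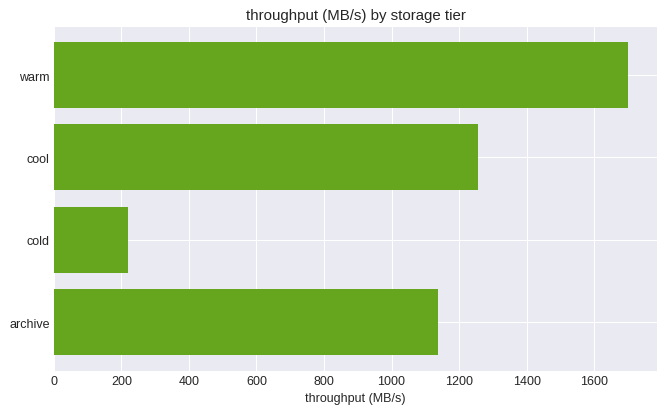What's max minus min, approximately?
Max warm ≈ 1800, min cold ≈ 200; range ≈ 1600.

≈ 1600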